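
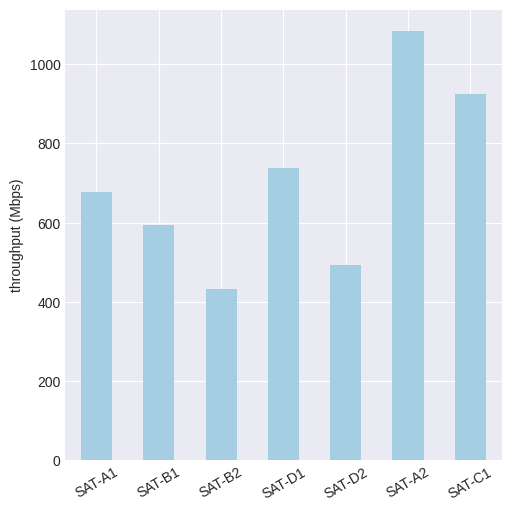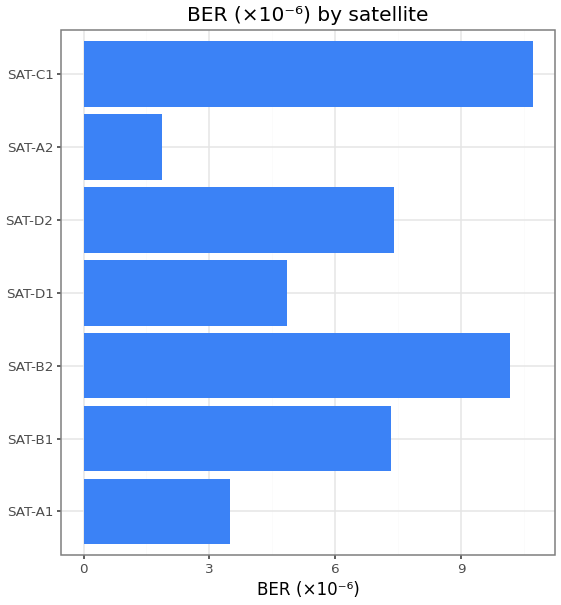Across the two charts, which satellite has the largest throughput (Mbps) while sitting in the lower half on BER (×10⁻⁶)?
SAT-A2

Chart 2 median BER (×10⁻⁶) ≈ 7; below-median satellites: SAT-A1, SAT-D1, SAT-A2. Among those, SAT-A2 has the highest throughput (Mbps) (≈ 1100).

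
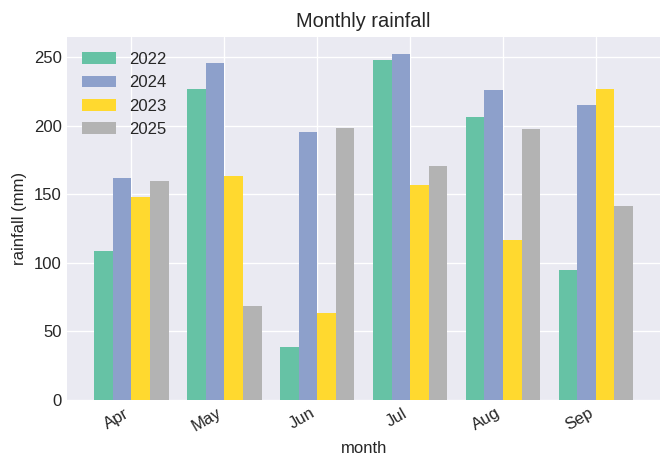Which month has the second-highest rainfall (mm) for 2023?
Top 3 for 2023: Sep ≈ 225, May ≈ 175, Jul ≈ 150.

May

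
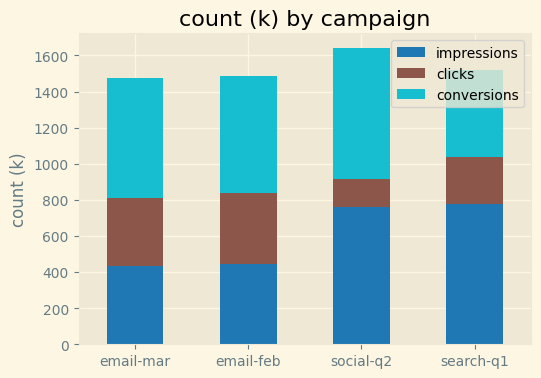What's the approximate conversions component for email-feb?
≈ 600

conversions top ≈ 1400, bottom ≈ 800; segment ≈ 600.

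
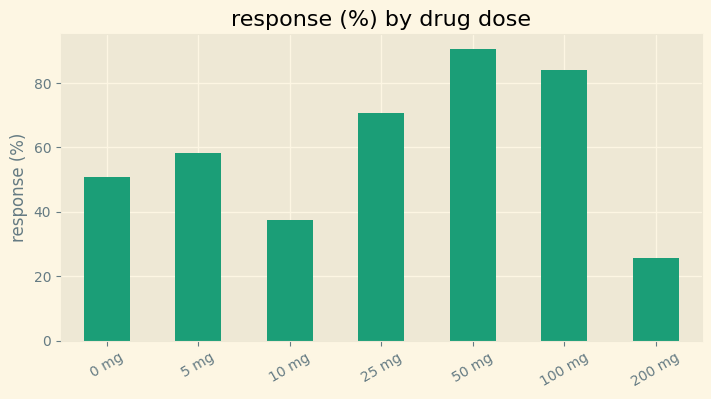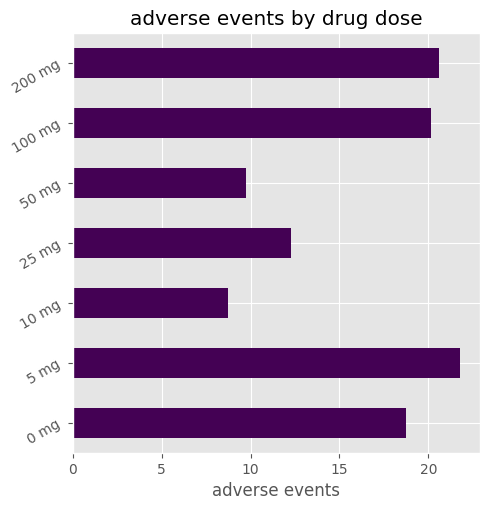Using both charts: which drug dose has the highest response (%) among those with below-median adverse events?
50 mg

Chart 2 median adverse events ≈ 18; below-median drug doses: 10 mg, 25 mg, 50 mg. Among those, 50 mg has the highest response (%) (≈ 90).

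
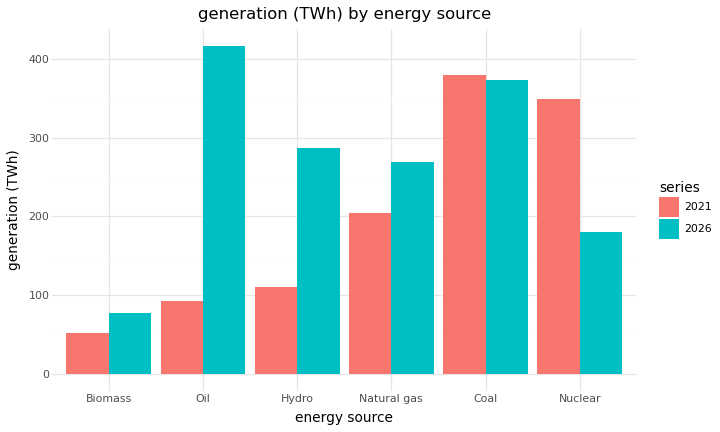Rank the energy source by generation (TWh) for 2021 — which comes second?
Top 3 for 2021: Coal ≈ 400, Nuclear ≈ 350, Natural gas ≈ 200.

Nuclear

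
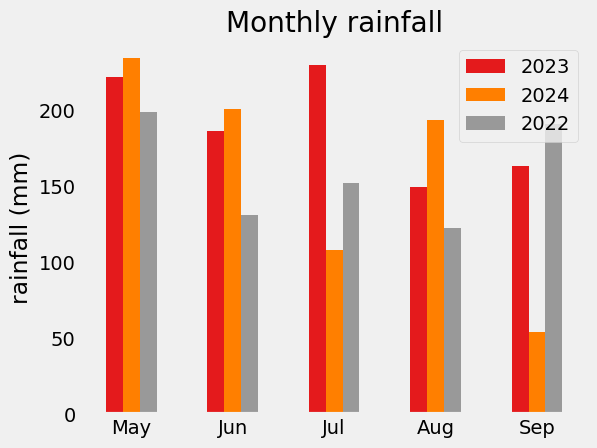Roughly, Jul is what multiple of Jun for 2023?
Jul ≈ 240, Jun ≈ 180; 240/180 ≈ 1.33.

≈ 1.33×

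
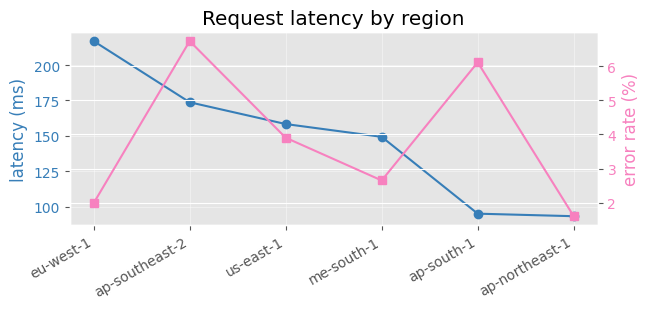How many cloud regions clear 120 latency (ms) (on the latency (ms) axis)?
4

Above 120: eu-west-1, ap-southeast-2, us-east-1, me-south-1.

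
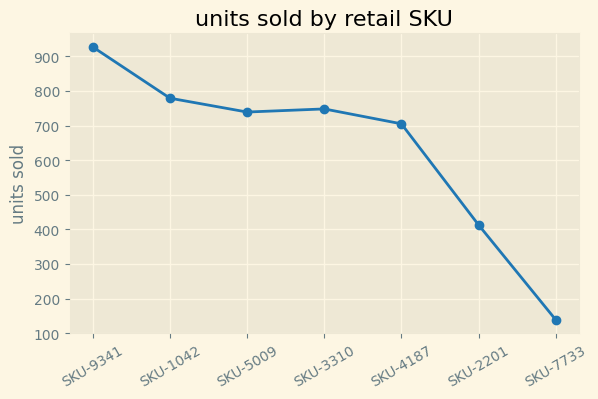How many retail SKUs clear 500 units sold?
5

Above 500: SKU-9341, SKU-1042, SKU-5009, SKU-3310, SKU-4187.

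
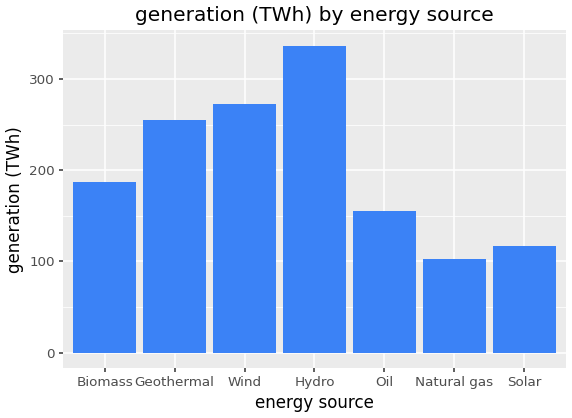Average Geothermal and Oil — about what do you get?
(250 + 150) / 2 ≈ 200.

≈ 200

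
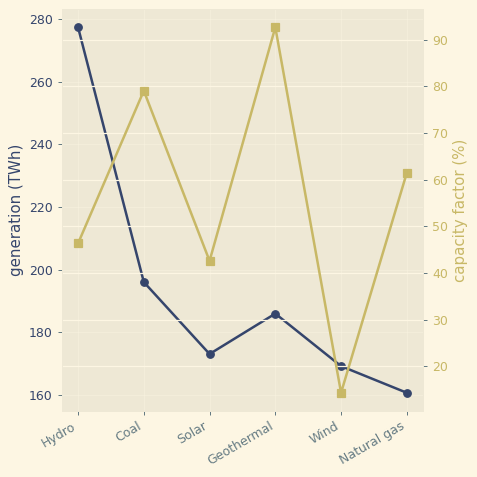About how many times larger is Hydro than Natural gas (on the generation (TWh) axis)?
≈ 1.75×

Hydro ≈ 280, Natural gas ≈ 160; 280/160 ≈ 1.75.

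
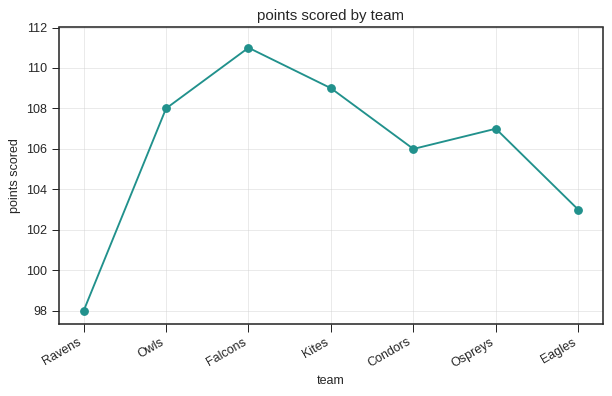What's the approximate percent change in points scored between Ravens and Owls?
≈ +10.2%

Ravens ≈ 98, Owls ≈ 108; (108 − 98) / 98 ≈ +10.2%.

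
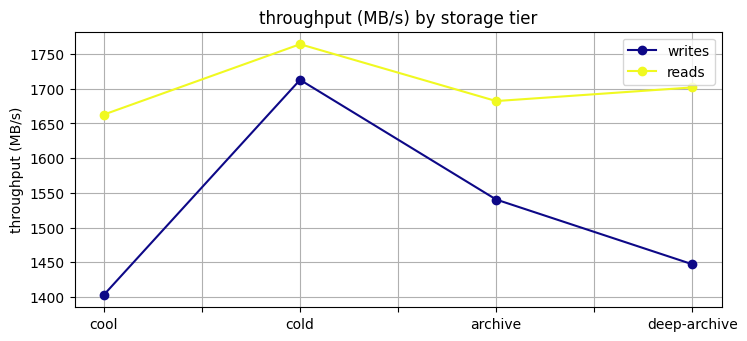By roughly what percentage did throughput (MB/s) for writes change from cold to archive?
≈ -8.8%

cold ≈ 1700, archive ≈ 1550; (1550 − 1700) / 1700 ≈ -8.8%.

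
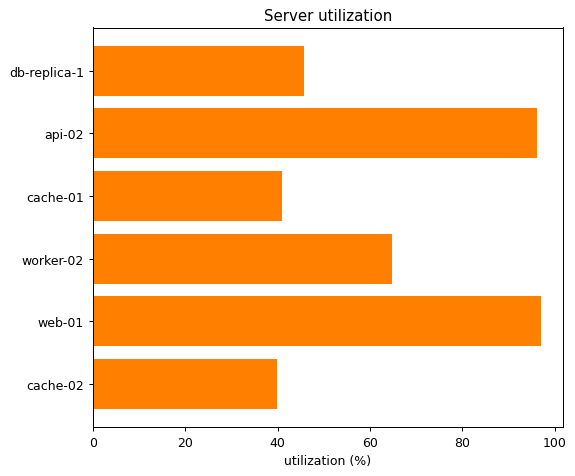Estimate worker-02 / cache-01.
worker-02 ≈ 60, cache-01 ≈ 40; 60/40 ≈ 1.5.

≈ 1.5×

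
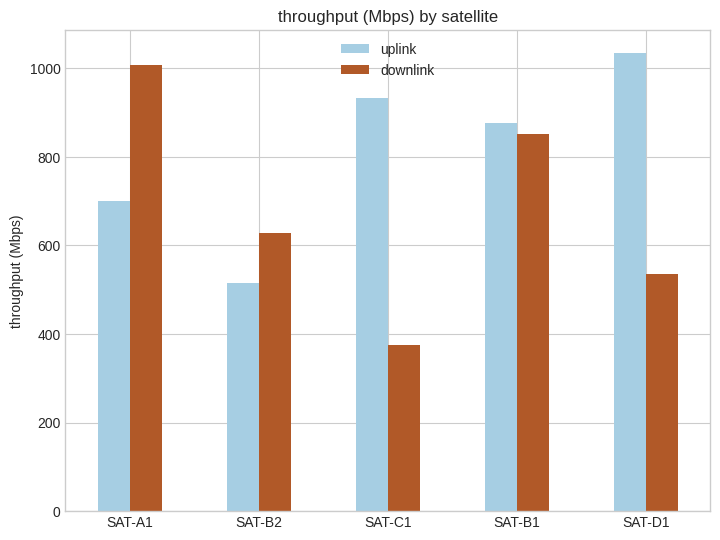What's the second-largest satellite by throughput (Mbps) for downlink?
SAT-B1

Top 3 for downlink: SAT-A1 ≈ 1000, SAT-B1 ≈ 900, SAT-B2 ≈ 600.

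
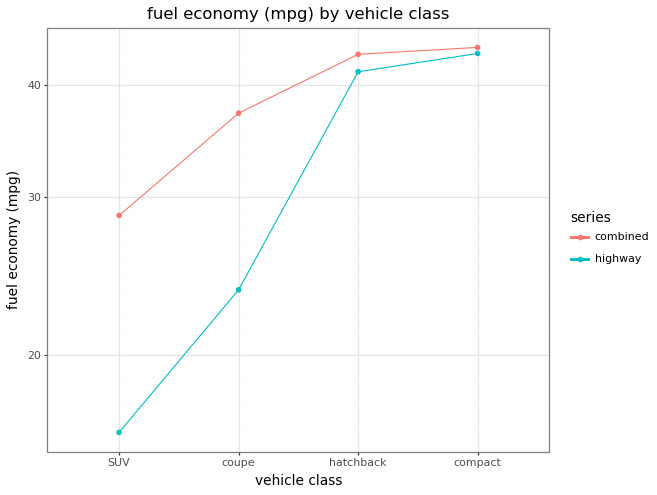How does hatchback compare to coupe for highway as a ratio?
≈ 1.6×

hatchback ≈ 40, coupe ≈ 25; 40/25 ≈ 1.6.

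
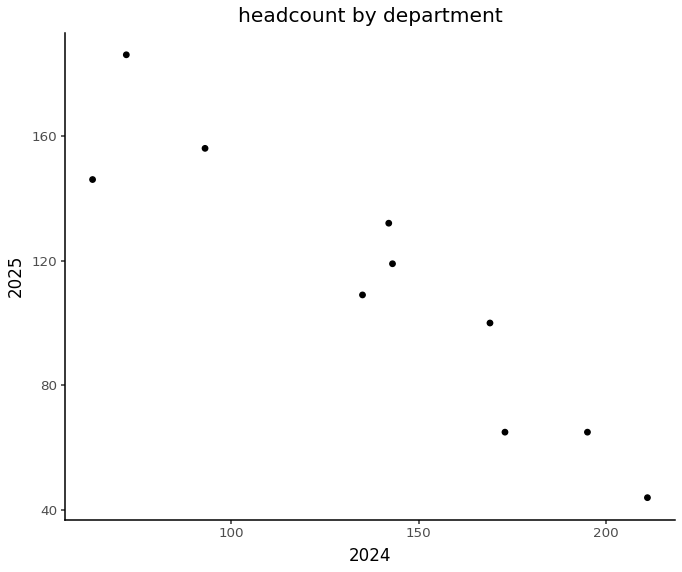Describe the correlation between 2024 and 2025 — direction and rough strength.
Points are negatively correlated; strong (|r| ≈ 0.9).

negative, strong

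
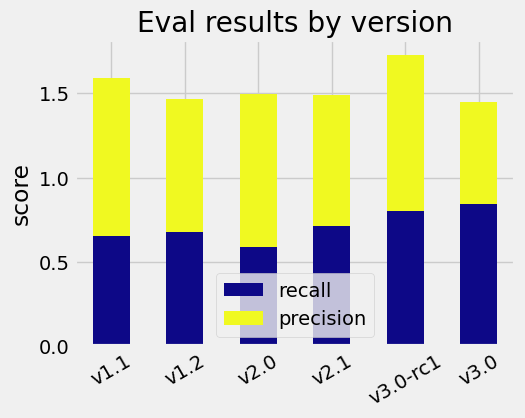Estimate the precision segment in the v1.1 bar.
precision top ≈ 1.6, bottom ≈ 0.6; segment ≈ 1.0.

≈ 1.0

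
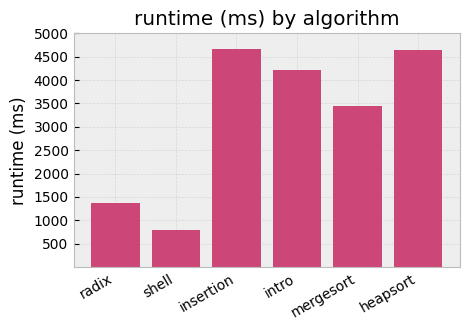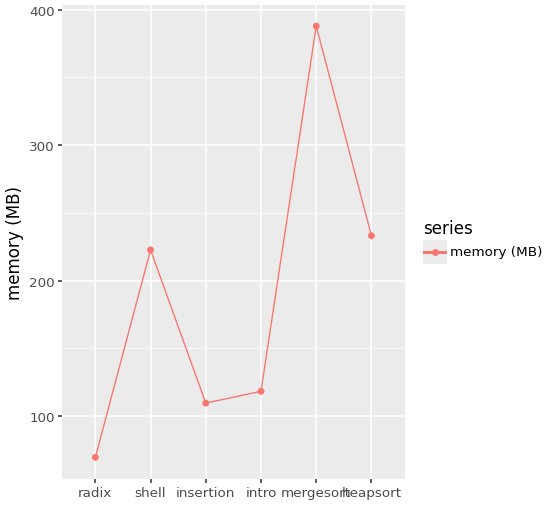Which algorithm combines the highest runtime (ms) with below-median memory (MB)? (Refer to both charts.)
Chart 2 median memory (MB) ≈ 150; below-median algorithms: radix, insertion, intro. Among those, insertion has the highest runtime (ms) (≈ 4500).

insertion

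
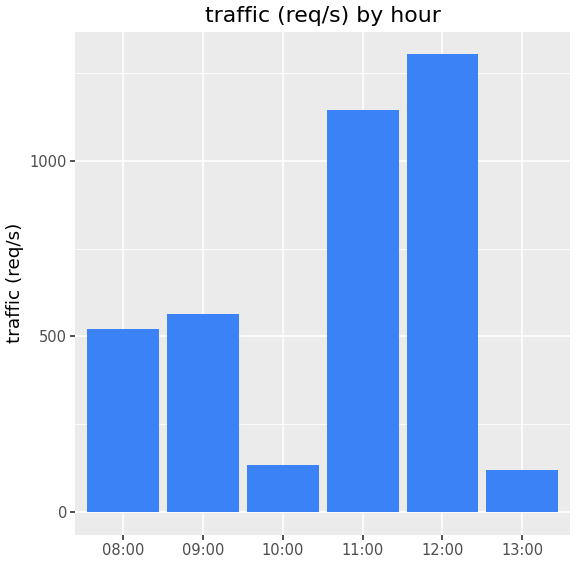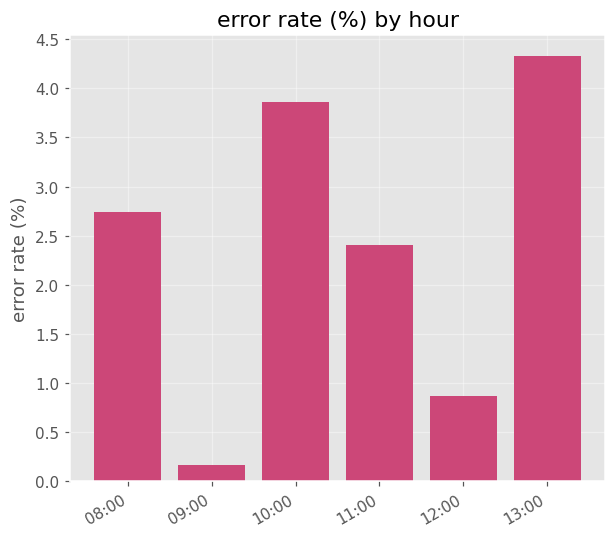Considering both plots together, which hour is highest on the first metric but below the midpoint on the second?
Chart 2 median error rate (%) ≈ 2.5; below-median hours: 09:00, 11:00, 12:00. Among those, 12:00 has the highest traffic (req/s) (≈ 1400).

12:00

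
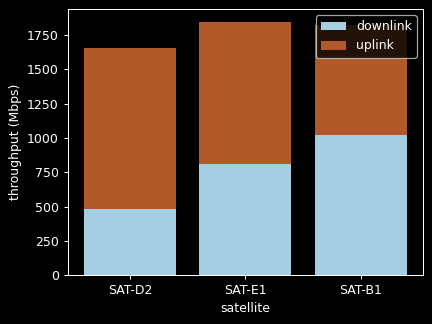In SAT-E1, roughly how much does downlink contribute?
downlink top ≈ 800, bottom ≈ 0; segment ≈ 800.

≈ 800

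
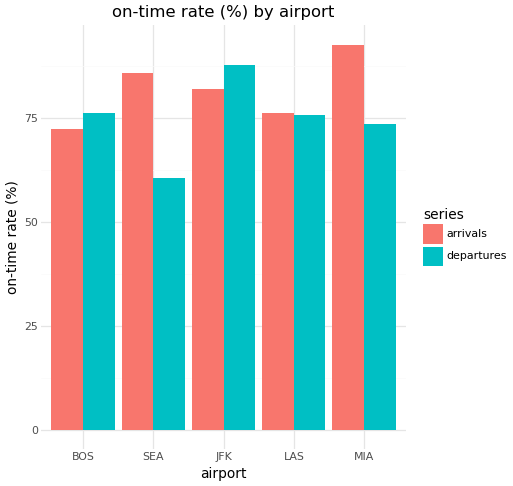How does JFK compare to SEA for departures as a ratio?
JFK ≈ 90, SEA ≈ 60; 90/60 ≈ 1.5.

≈ 1.5×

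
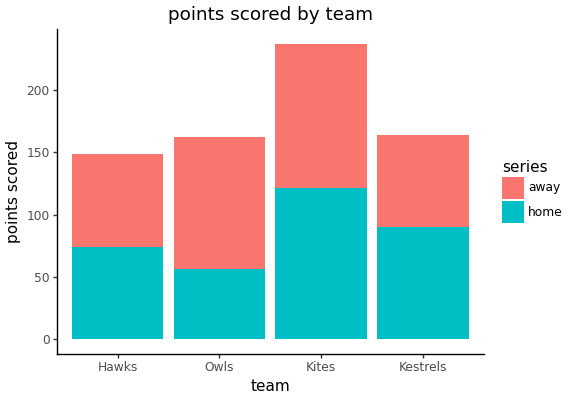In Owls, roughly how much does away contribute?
≈ 100

away top ≈ 160, bottom ≈ 60; segment ≈ 100.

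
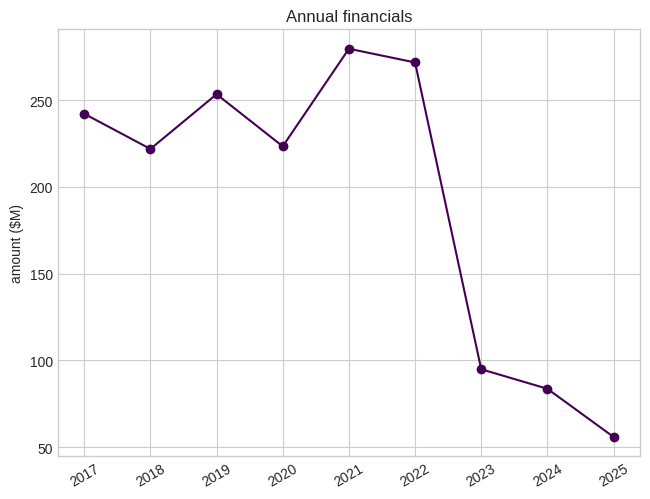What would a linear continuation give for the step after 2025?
≈ 40

Last three: 100, 80, 60 → slope ≈ -20/step → next ≈ 40.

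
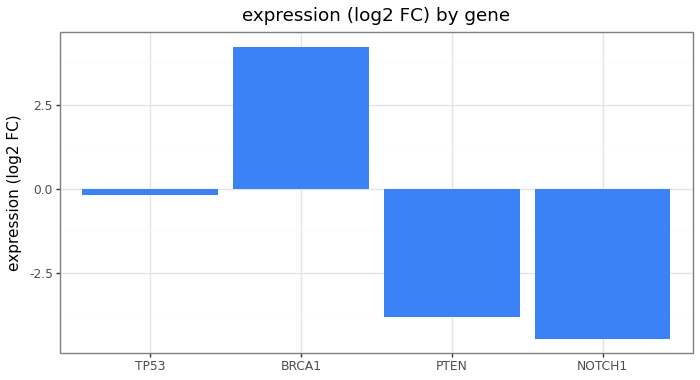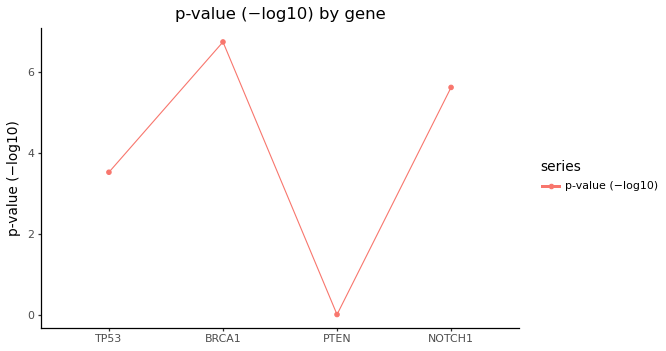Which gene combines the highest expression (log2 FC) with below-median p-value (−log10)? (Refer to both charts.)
TP53

Chart 2 median p-value (−log10) ≈ 5; below-median genes: TP53, PTEN. Among those, TP53 has the highest expression (log2 FC) (≈ 0).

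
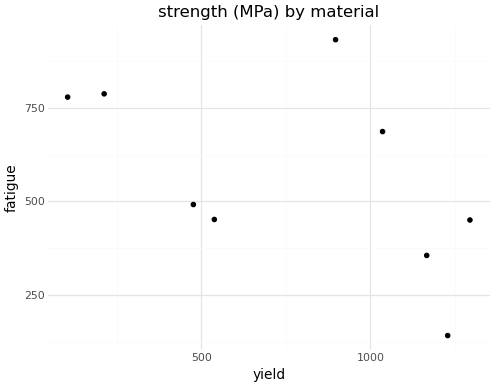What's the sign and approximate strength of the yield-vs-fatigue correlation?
negative, moderate

Points are negatively correlated; moderate (|r| ≈ 0.5).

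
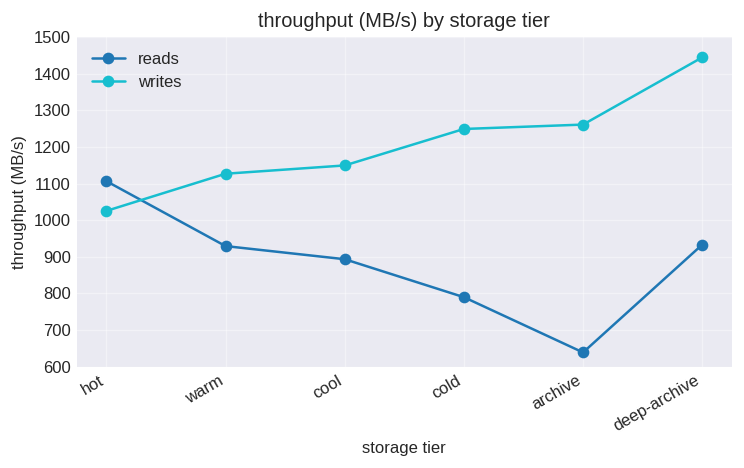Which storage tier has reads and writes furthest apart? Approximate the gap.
archive, ≈ 700 MB/s

archive: reads ≈ 600, writes ≈ 1300 → gap ≈ 700. Next-largest (deep-archive) is only ≈ 500.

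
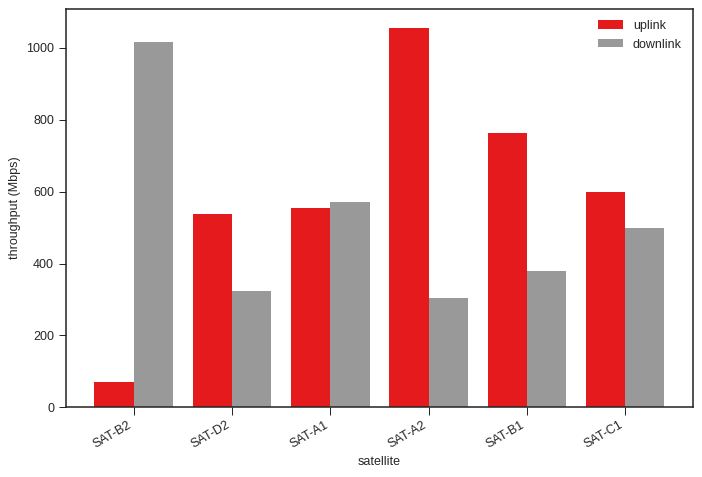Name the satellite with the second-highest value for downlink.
Top 3 for downlink: SAT-B2 ≈ 1000, SAT-A1 ≈ 600, SAT-C1 ≈ 500.

SAT-A1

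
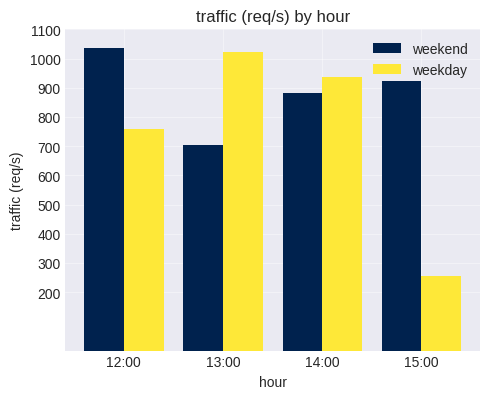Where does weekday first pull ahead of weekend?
12:00: weekday ≈ 800 vs weekend ≈ 1000 (not yet); 13:00: weekday ≈ 1000 vs weekend ≈ 700 (first crossover).

13:00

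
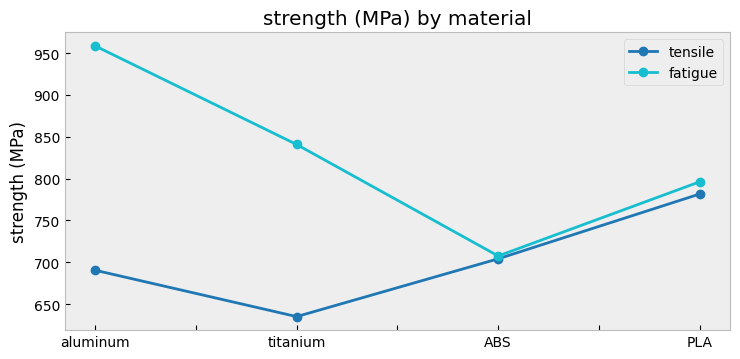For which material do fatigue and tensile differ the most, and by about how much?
aluminum, ≈ 250 MPa

aluminum: fatigue ≈ 950, tensile ≈ 700 → gap ≈ 250. Next-largest (titanium) is only ≈ 200.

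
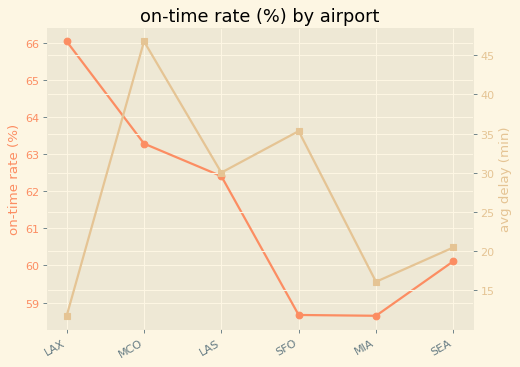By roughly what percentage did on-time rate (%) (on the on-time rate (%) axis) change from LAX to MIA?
LAX ≈ 66, MIA ≈ 59; (59 − 66) / 66 ≈ -10.6%.

≈ -10.6%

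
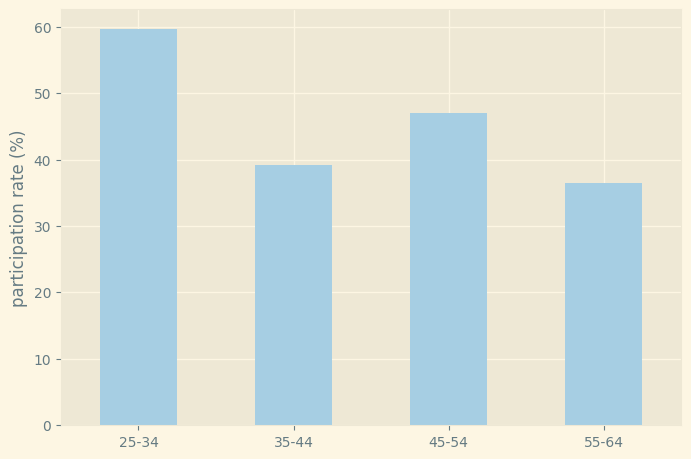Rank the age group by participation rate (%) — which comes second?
Top 3: 25-34 ≈ 60, 45-54 ≈ 45, 35-44 ≈ 40.

45-54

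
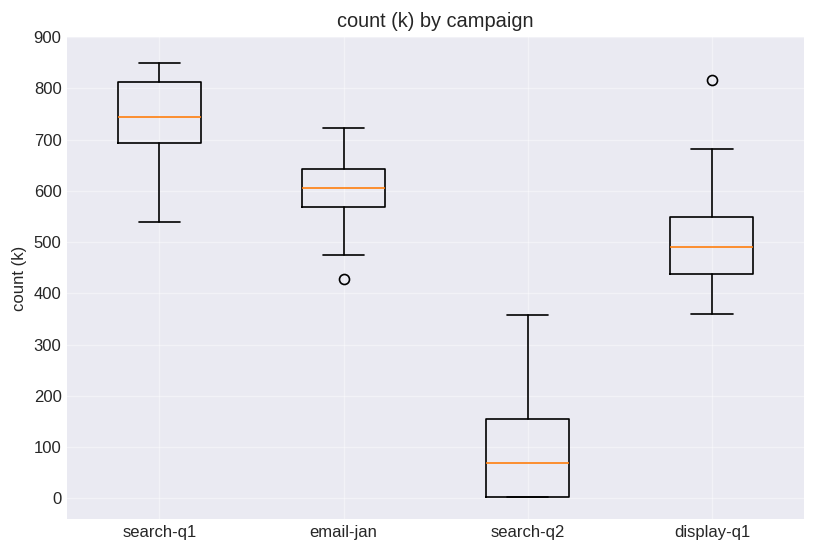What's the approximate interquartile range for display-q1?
≈ 100

Q3 ≈ 500, Q1 ≈ 400; IQR ≈ 100.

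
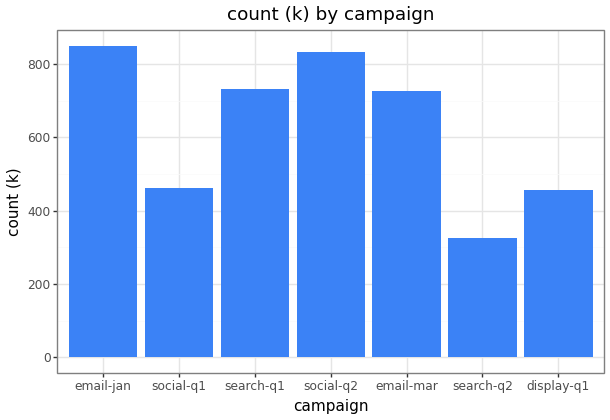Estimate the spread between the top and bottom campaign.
≈ 500

Max email-jan ≈ 800, min search-q2 ≈ 300; range ≈ 500.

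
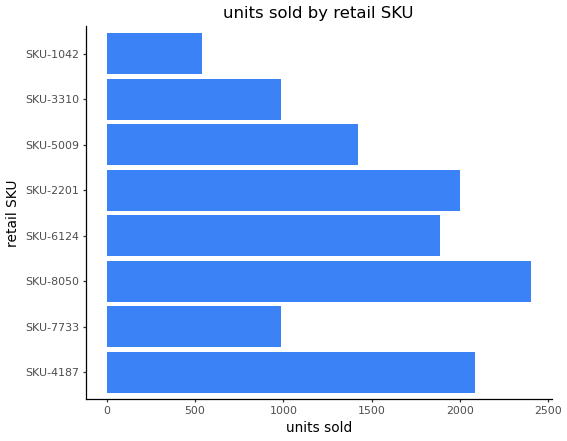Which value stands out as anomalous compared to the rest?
SKU-1042 ≈ 600; the rest sit between ≈ 1000 and ≈ 2400.

SKU-1042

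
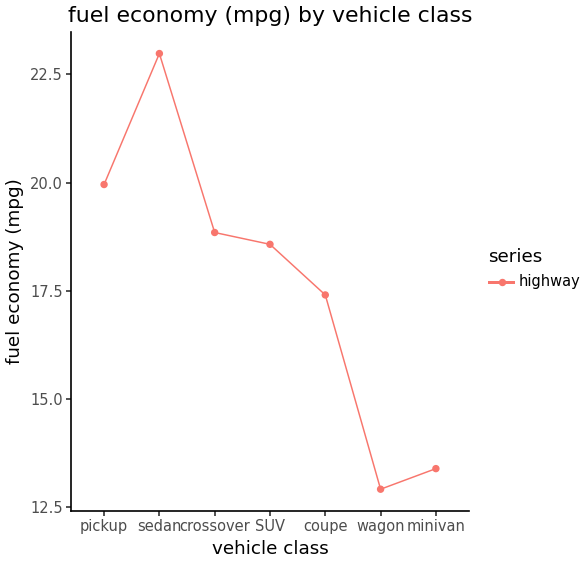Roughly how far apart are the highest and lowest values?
≈ 10

Max sedan ≈ 23, min wagon ≈ 13; range ≈ 10.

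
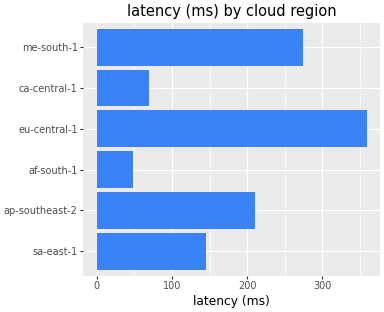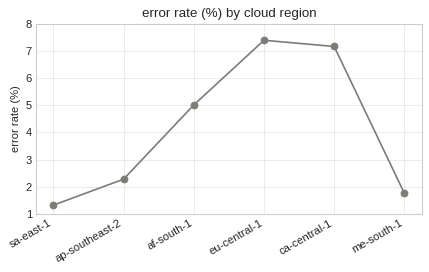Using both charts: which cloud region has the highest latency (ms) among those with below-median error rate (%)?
Chart 2 median error rate (%) ≈ 4; below-median cloud regions: sa-east-1, ap-southeast-2, me-south-1. Among those, me-south-1 has the highest latency (ms) (≈ 250).

me-south-1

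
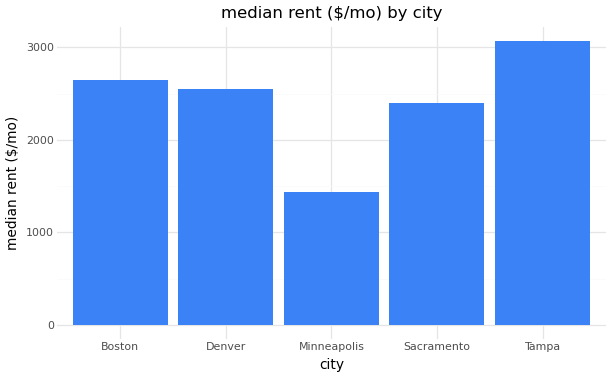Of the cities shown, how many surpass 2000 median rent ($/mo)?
Above 2000: Boston, Denver, Sacramento, Tampa.

4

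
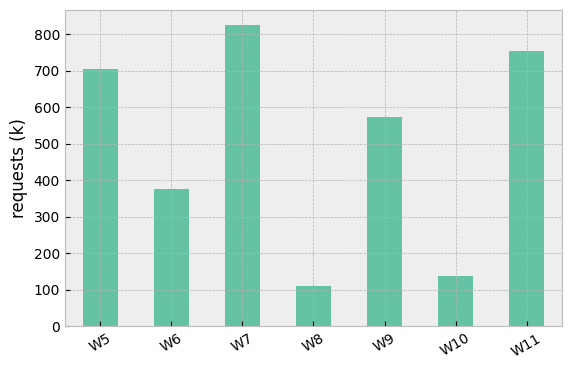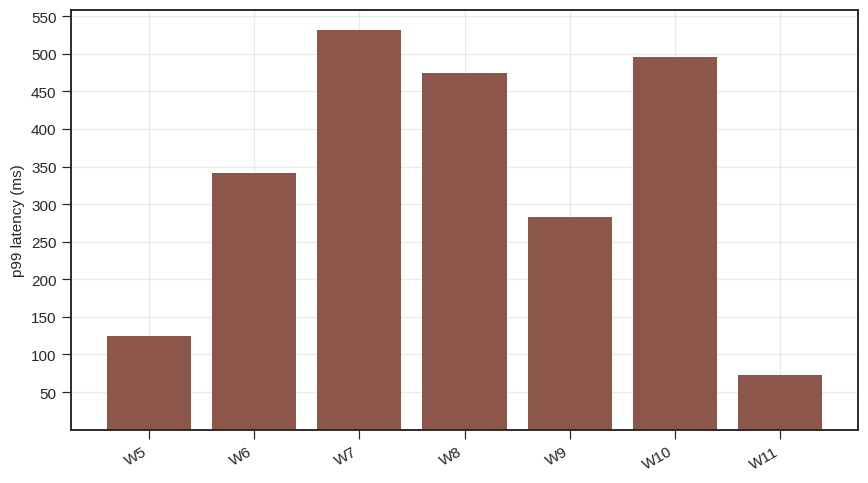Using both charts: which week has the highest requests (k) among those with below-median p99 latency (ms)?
W11

Chart 2 median p99 latency (ms) ≈ 350; below-median weeks: W5, W9, W11. Among those, W11 has the highest requests (k) (≈ 800).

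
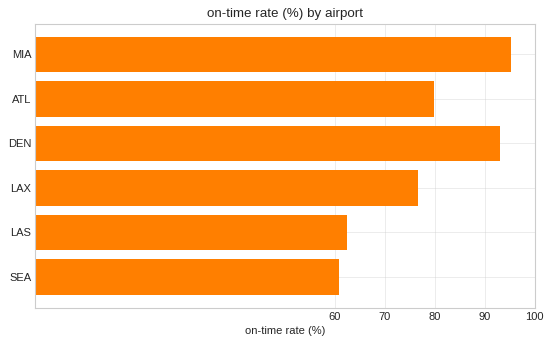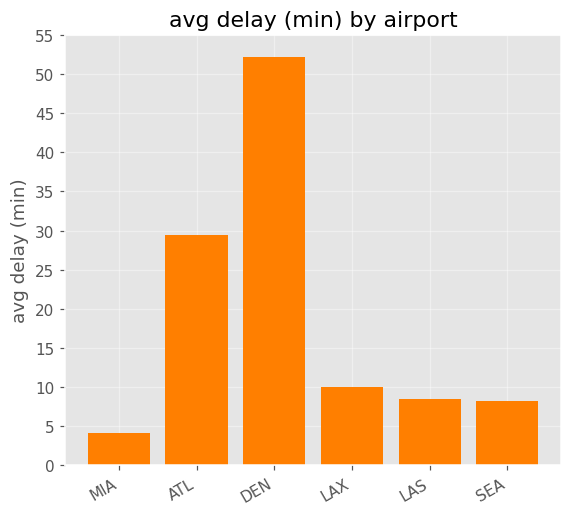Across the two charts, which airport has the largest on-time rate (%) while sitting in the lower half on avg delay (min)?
MIA

Chart 2 median avg delay (min) ≈ 10; below-median airports: MIA, LAS, SEA. Among those, MIA has the highest on-time rate (%) (≈ 100).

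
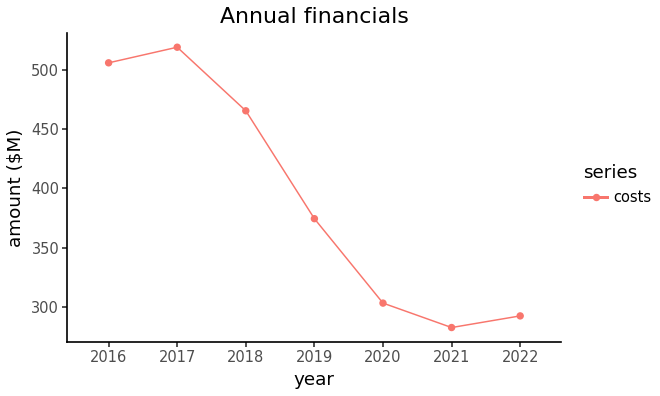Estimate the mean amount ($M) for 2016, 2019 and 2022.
(500 + 380 + 300) / 3 ≈ 393.

≈ 393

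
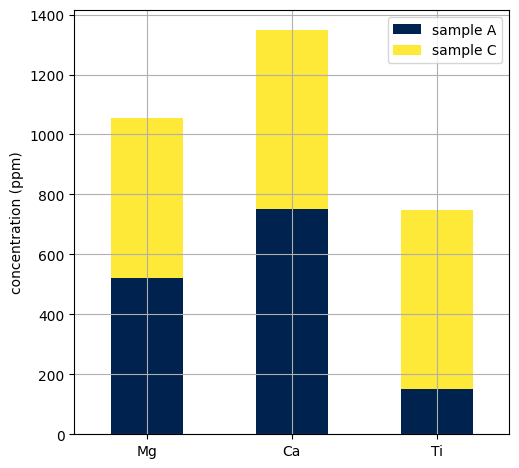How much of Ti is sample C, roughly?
≈ 600

sample C top ≈ 800, bottom ≈ 200; segment ≈ 600.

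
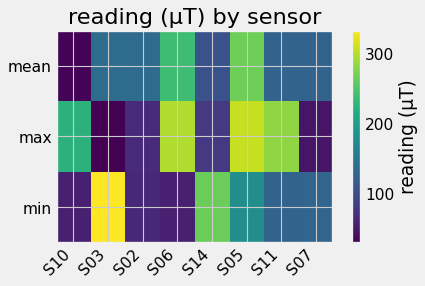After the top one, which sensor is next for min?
S14

Top 3 for min: S03 ≈ 350, S14 ≈ 250, S05 ≈ 200.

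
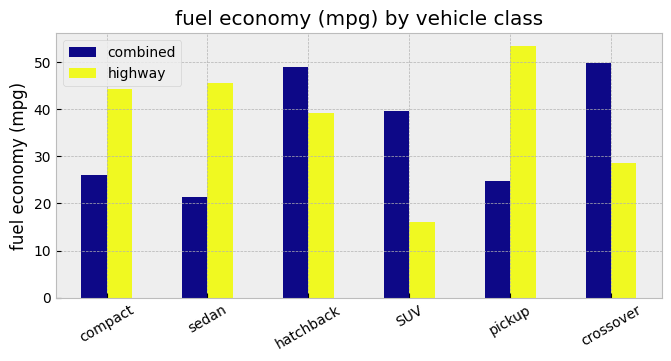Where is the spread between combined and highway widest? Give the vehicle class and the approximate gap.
pickup, ≈ 30 mpg

pickup: combined ≈ 25, highway ≈ 55 → gap ≈ 30. Next-largest (sedan) is only ≈ 25.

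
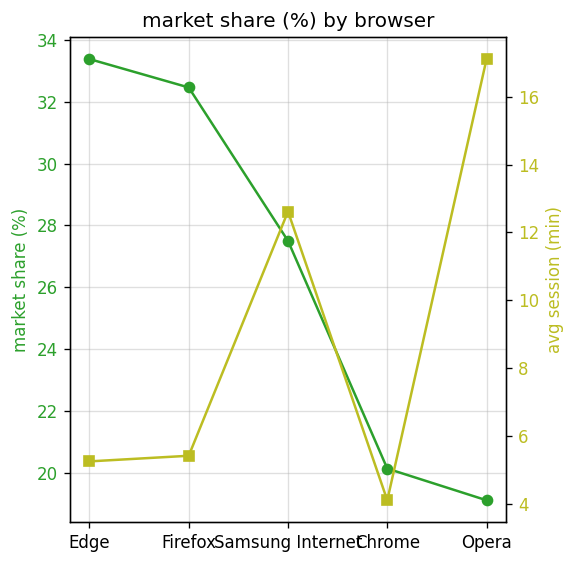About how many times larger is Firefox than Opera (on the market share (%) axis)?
≈ 1.6×

Firefox ≈ 32, Opera ≈ 20; 32/20 ≈ 1.6.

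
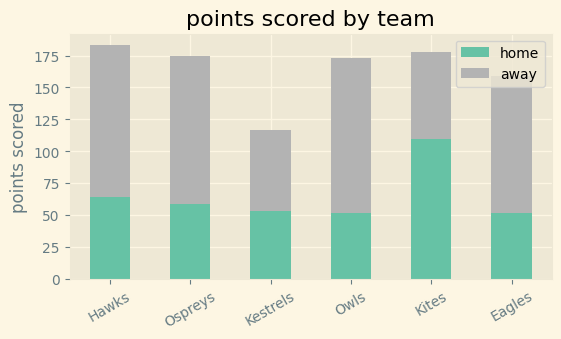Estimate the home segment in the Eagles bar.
home top ≈ 60, bottom ≈ 0; segment ≈ 60.

≈ 60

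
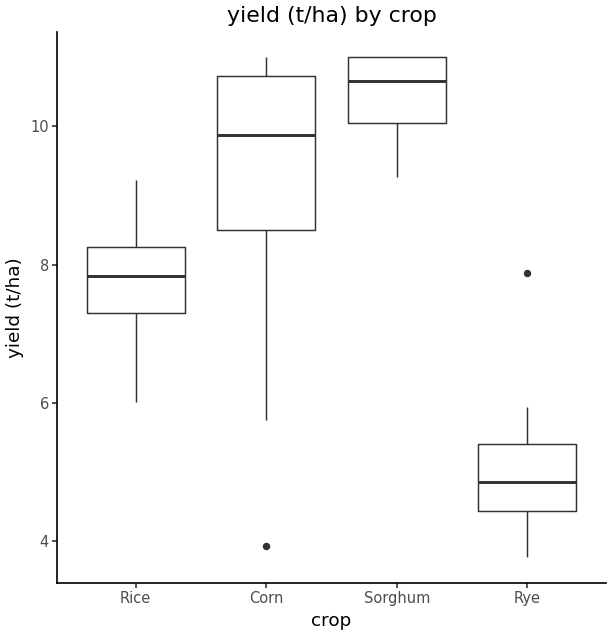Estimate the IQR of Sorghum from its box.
≈ 1.0

Q3 ≈ 11.0, Q1 ≈ 10.0; IQR ≈ 1.0.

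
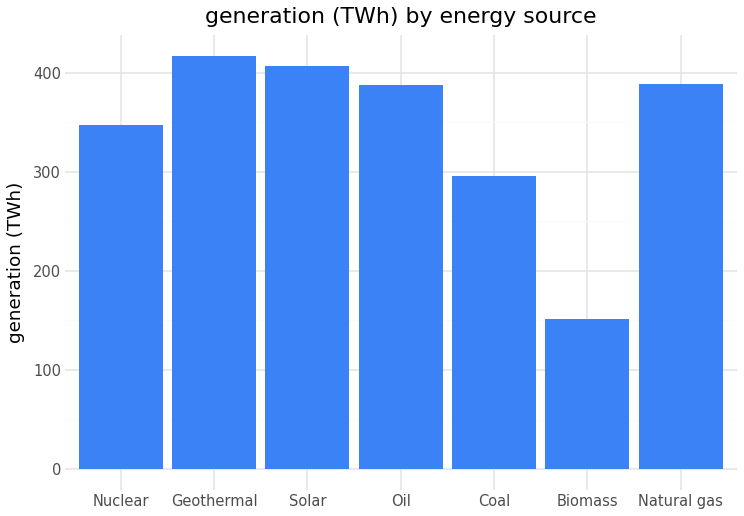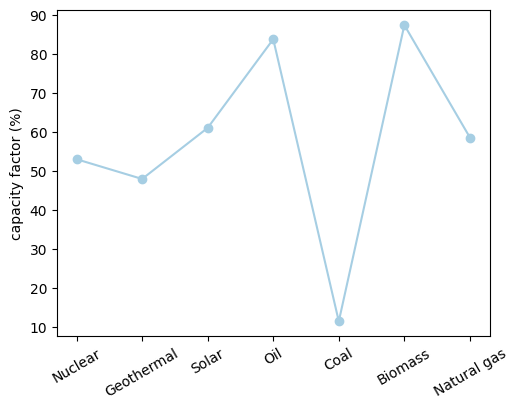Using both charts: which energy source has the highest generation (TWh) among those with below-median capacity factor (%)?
Chart 2 median capacity factor (%) ≈ 60; below-median energy sources: Nuclear, Geothermal, Coal. Among those, Geothermal has the highest generation (TWh) (≈ 400).

Geothermal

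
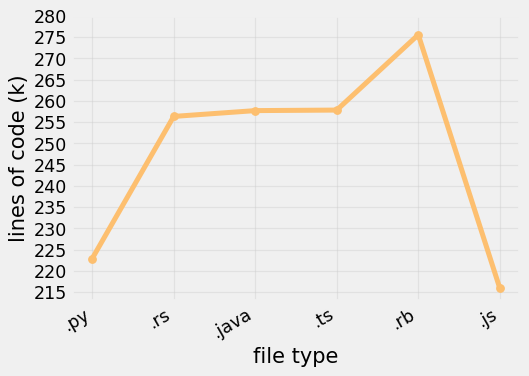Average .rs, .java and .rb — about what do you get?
(255 + 260 + 275) / 3 ≈ 263.

≈ 263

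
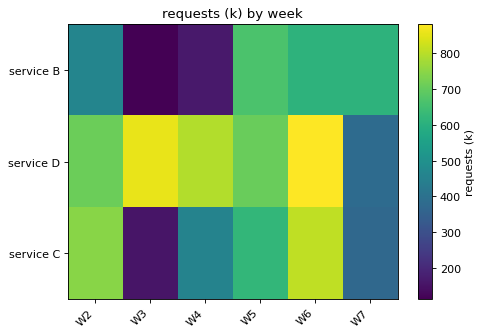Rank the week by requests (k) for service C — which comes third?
Top 4 for service C: W6 ≈ 800, W2 ≈ 700, W5 ≈ 600, W4 ≈ 500.

W5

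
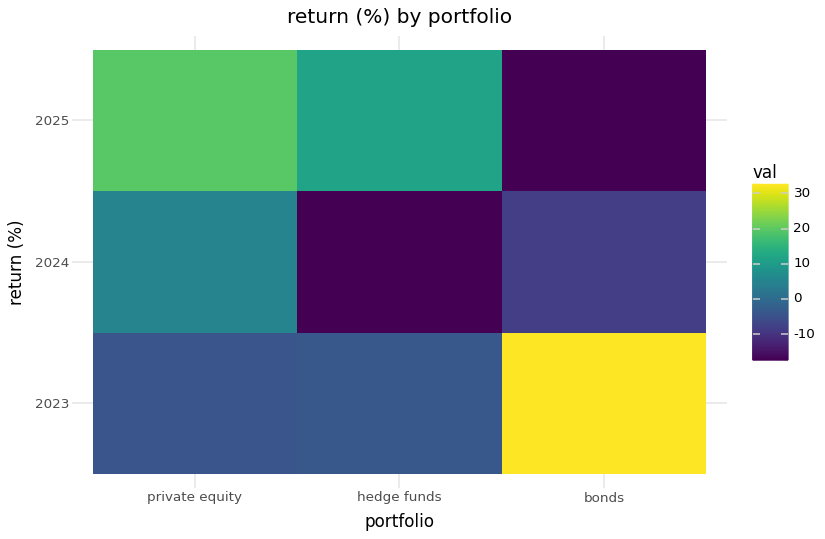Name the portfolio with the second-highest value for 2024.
Top 3 for 2024: private equity ≈ 5, bonds ≈ -10, hedge funds ≈ -20.

bonds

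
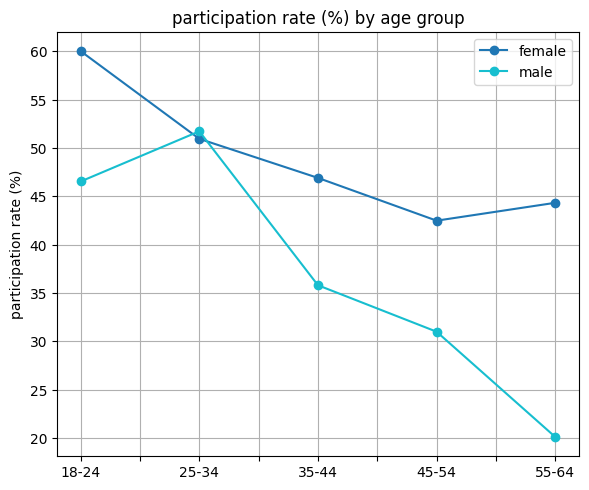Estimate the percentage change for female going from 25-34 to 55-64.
25-34 ≈ 50, 55-64 ≈ 45; (45 − 50) / 50 ≈ -10%.

≈ -10%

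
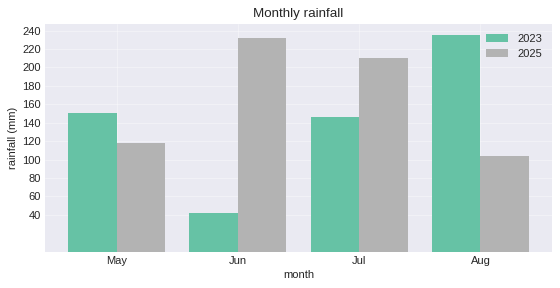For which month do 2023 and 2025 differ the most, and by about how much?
Jun, ≈ 200 mm

Jun: 2023 ≈ 40, 2025 ≈ 240 → gap ≈ 200. Next-largest (Aug) is only ≈ 140.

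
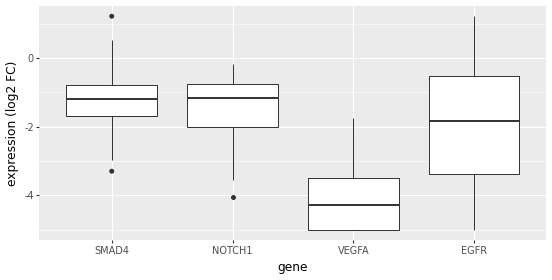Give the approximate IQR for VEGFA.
≈ 1.6

Q3 ≈ -3.4, Q1 ≈ -5.0; IQR ≈ 1.6.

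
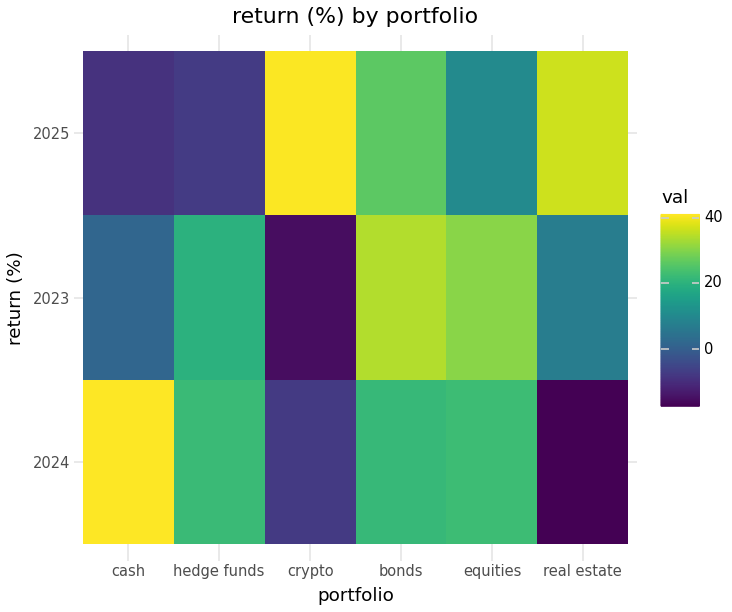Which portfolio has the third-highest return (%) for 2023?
Top 4 for 2023: bonds ≈ 35, equities ≈ 30, hedge funds ≈ 20, real estate ≈ 5.

hedge funds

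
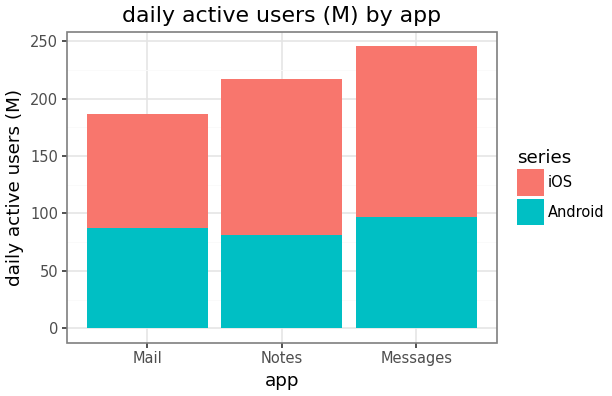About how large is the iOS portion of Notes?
≈ 150

iOS top ≈ 225, bottom ≈ 75; segment ≈ 150.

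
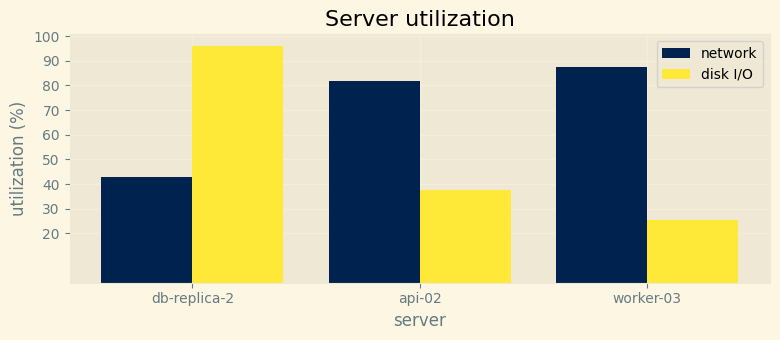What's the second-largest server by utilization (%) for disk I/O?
Top 3 for disk I/O: db-replica-2 ≈ 100, api-02 ≈ 40, worker-03 ≈ 30.

api-02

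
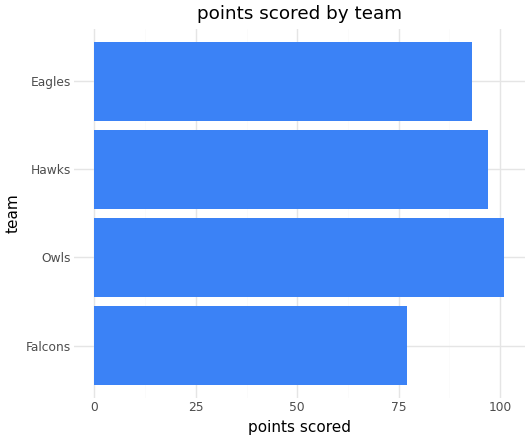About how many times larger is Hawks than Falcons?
Hawks ≈ 100, Falcons ≈ 80; 100/80 ≈ 1.25.

≈ 1.25×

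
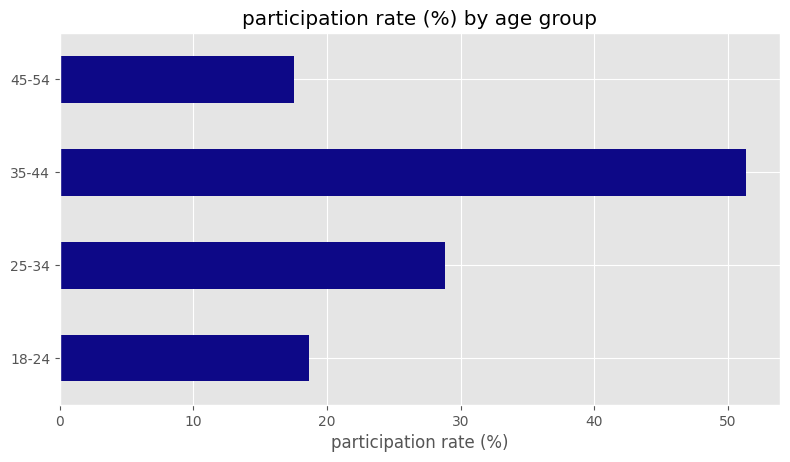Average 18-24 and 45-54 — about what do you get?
≈ 20

(20 + 20) / 2 ≈ 20.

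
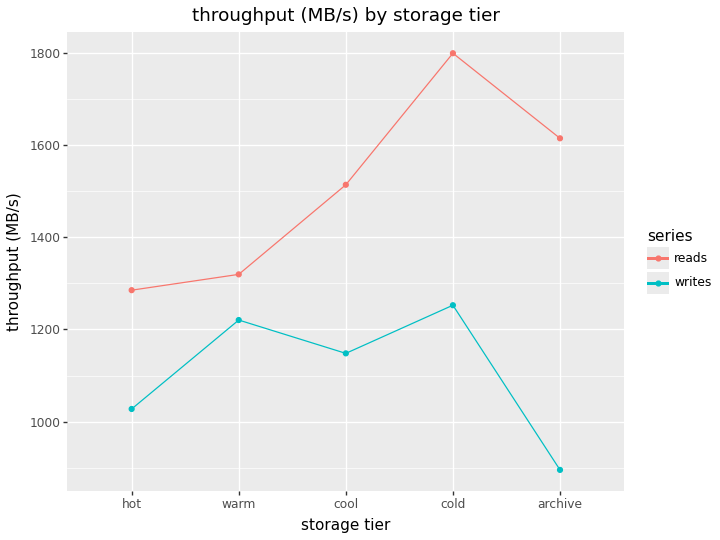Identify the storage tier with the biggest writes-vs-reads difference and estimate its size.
archive, ≈ 700 MB/s

archive: writes ≈ 900, reads ≈ 1600 → gap ≈ 700. Next-largest (cold) is only ≈ 500.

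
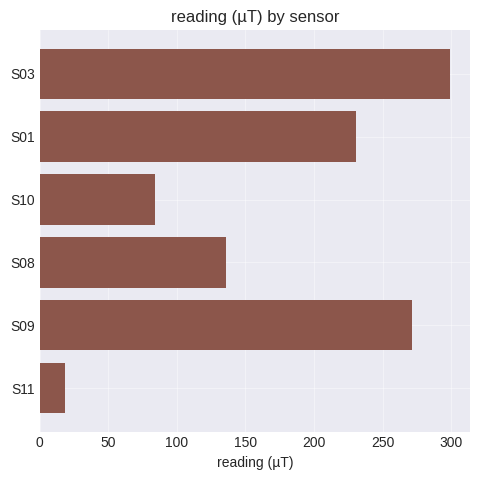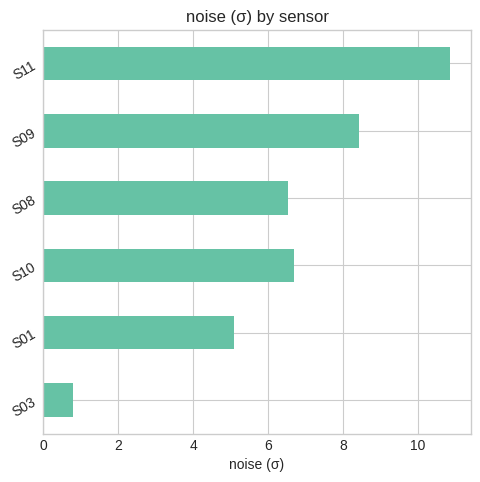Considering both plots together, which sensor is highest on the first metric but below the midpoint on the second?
S03

Chart 2 median noise (σ) ≈ 7; below-median sensors: S03, S01, S08. Among those, S03 has the highest reading (µT) (≈ 300).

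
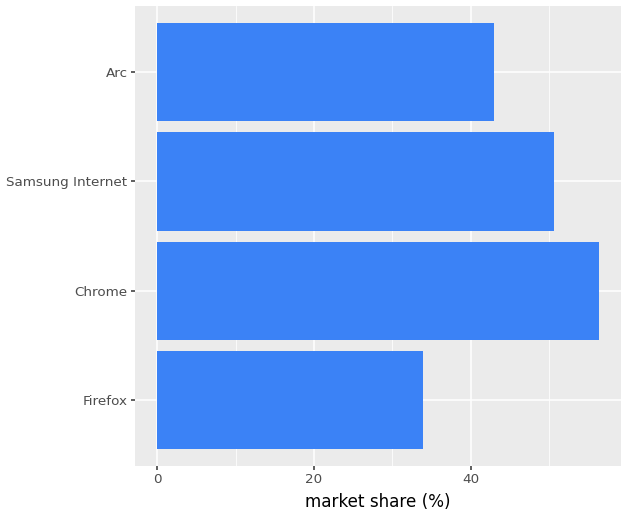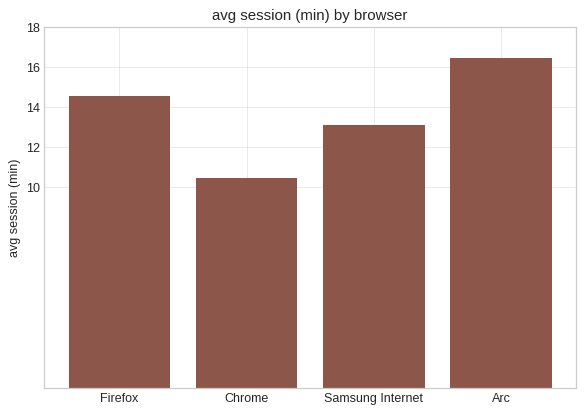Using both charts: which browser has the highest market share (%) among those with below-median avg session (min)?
Chrome

Chart 2 median avg session (min) ≈ 14; below-median browsers: Chrome, Samsung Internet. Among those, Chrome has the highest market share (%) (≈ 60).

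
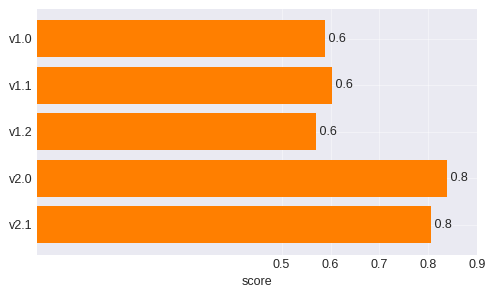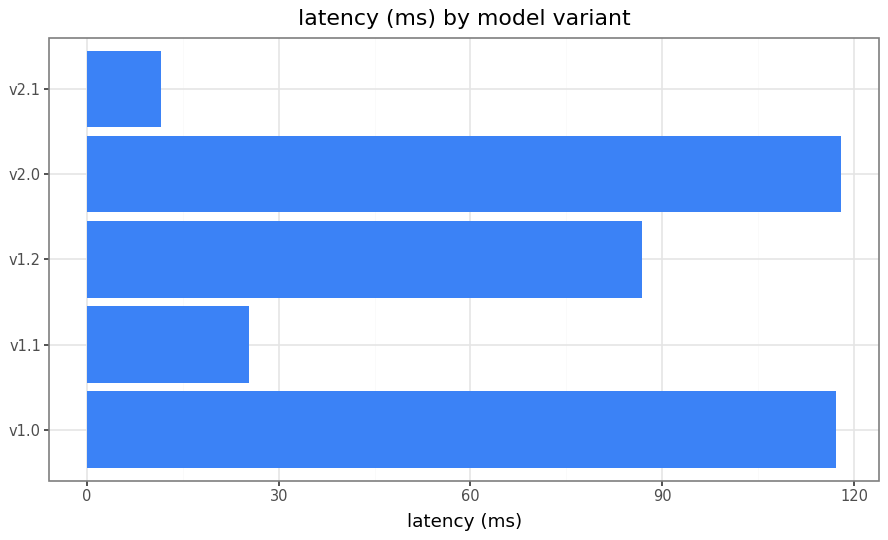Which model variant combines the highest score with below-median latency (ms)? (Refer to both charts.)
v2.1

Chart 2 median latency (ms) ≈ 80; below-median model variants: v1.1, v2.1. Among those, v2.1 has the highest score (≈ 0.8).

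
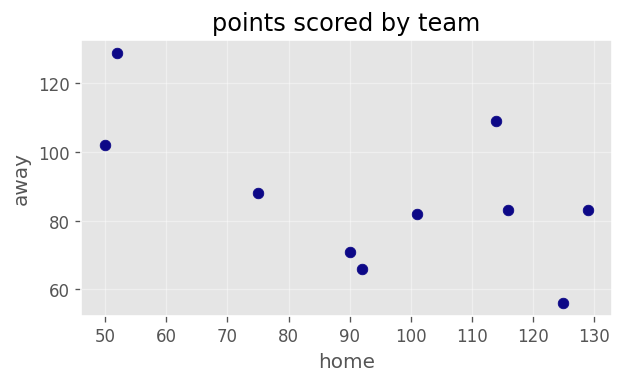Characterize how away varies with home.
negative, moderate

Points are negatively correlated; moderate (|r| ≈ 0.6).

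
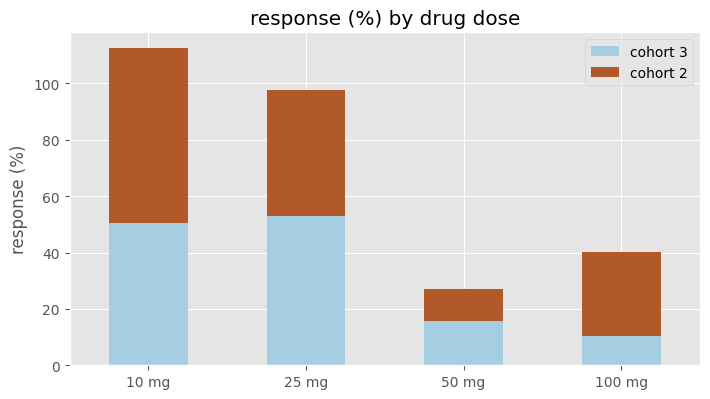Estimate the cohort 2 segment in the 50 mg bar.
cohort 2 top ≈ 30, bottom ≈ 20; segment ≈ 10.

≈ 10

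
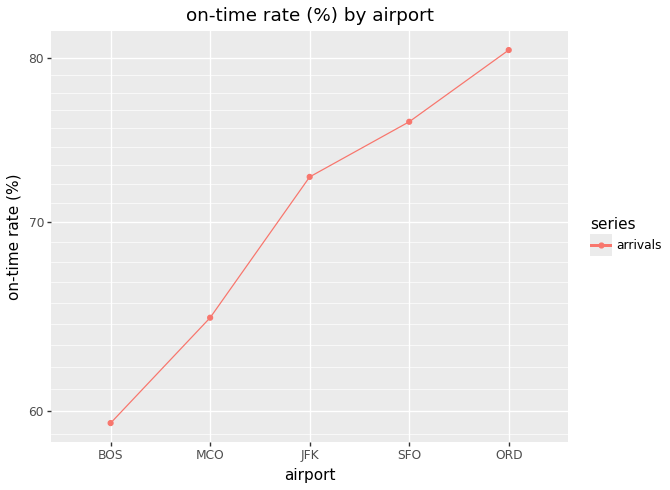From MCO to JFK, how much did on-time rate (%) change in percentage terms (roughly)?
MCO ≈ 64, JFK ≈ 72; (72 − 64) / 64 ≈ +12.5%.

≈ +12.5%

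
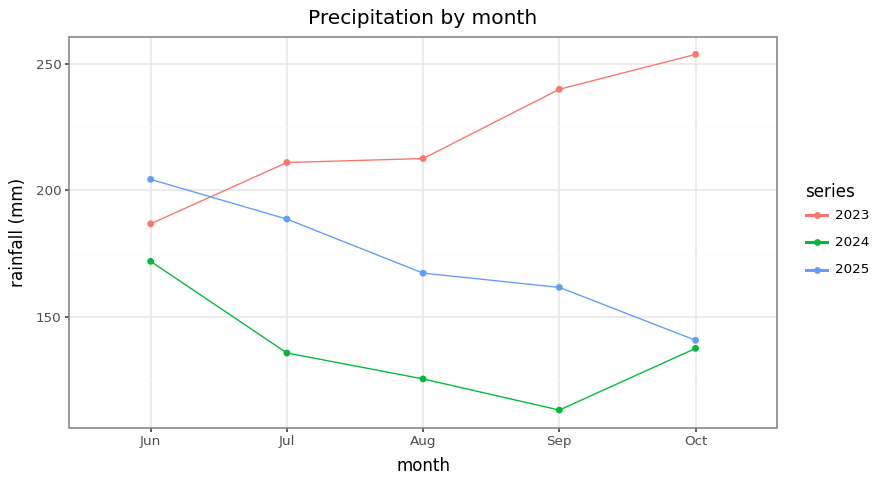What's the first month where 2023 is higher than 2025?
Jun: 2023 ≈ 180 vs 2025 ≈ 200 (not yet); Jul: 2023 ≈ 220 vs 2025 ≈ 180 (first crossover).

Jul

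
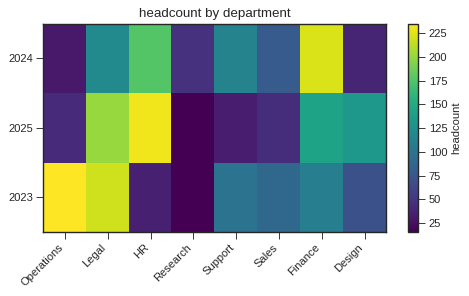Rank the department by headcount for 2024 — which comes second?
Top 3 for 2024: Finance ≈ 220, HR ≈ 180, Legal ≈ 120.

HR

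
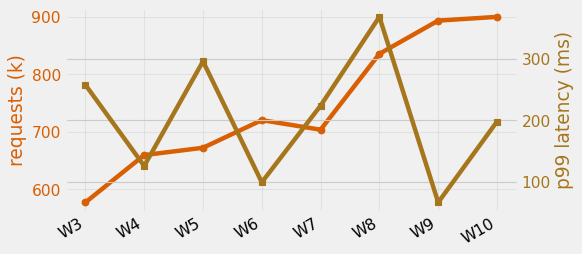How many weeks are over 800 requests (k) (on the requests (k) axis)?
3

Above 800: W8, W9, W10.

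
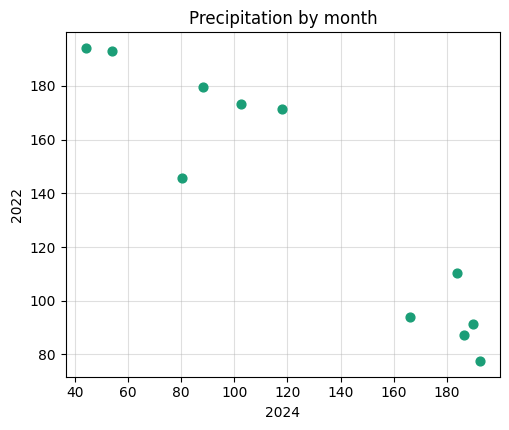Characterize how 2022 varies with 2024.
negative, strong

Points are negatively correlated; strong (|r| ≈ 0.9).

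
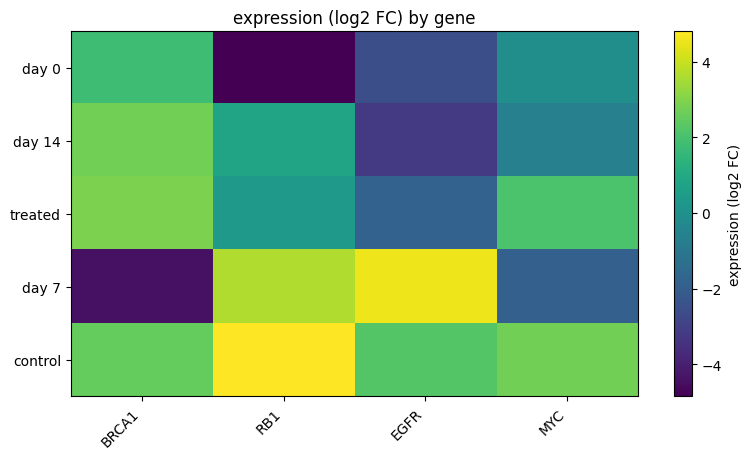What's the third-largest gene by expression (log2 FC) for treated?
Top 4 for treated: BRCA1 ≈ 3, MYC ≈ 2, RB1 ≈ 0, EGFR ≈ -2.

RB1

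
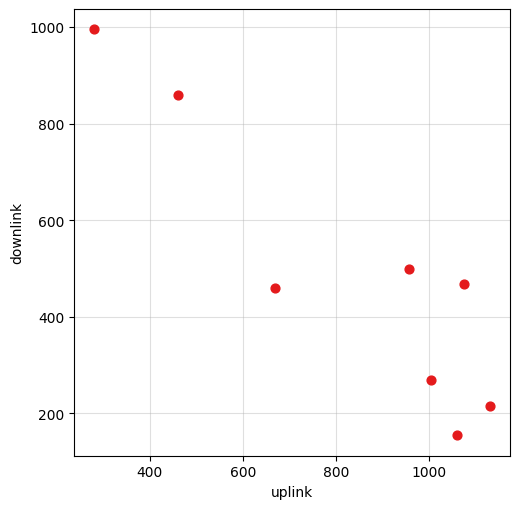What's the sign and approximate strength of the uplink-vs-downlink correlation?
Points are negatively correlated; strong (|r| ≈ 0.9).

negative, strong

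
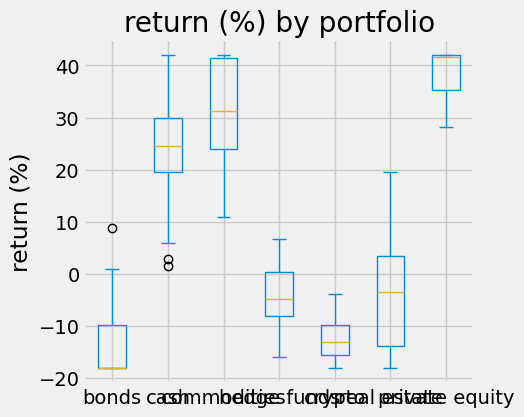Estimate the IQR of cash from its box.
Q3 ≈ 30, Q1 ≈ 20; IQR ≈ 10.

≈ 10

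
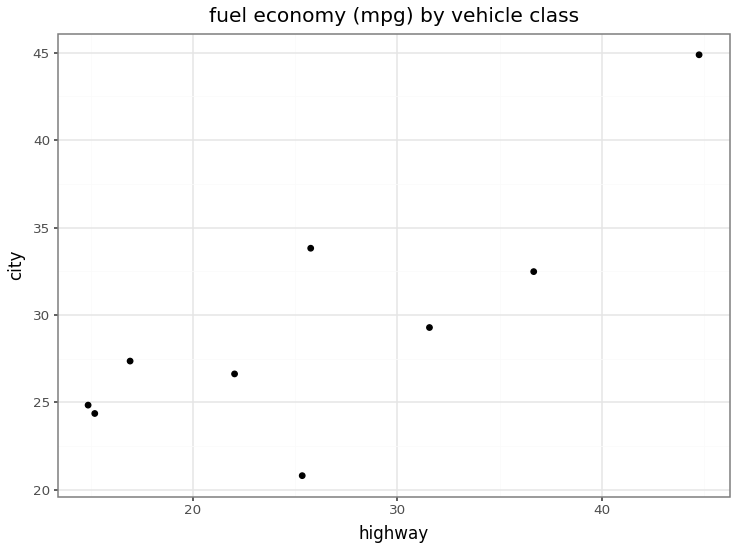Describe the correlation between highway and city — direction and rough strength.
Points are positively correlated; strong (|r| ≈ 0.8).

positive, strong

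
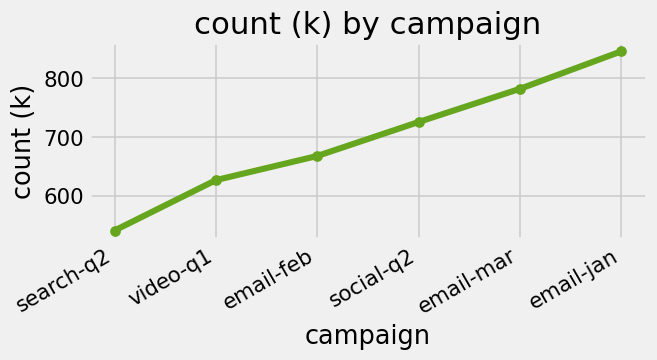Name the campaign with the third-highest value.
Top 4: email-jan ≈ 850, email-mar ≈ 800, social-q2 ≈ 750, email-feb ≈ 650.

social-q2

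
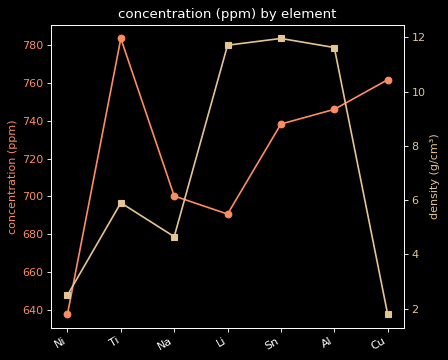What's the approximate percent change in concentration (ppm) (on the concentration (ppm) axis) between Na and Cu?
Na ≈ 700, Cu ≈ 760; (760 − 700) / 700 ≈ +8.6%.

≈ +8.6%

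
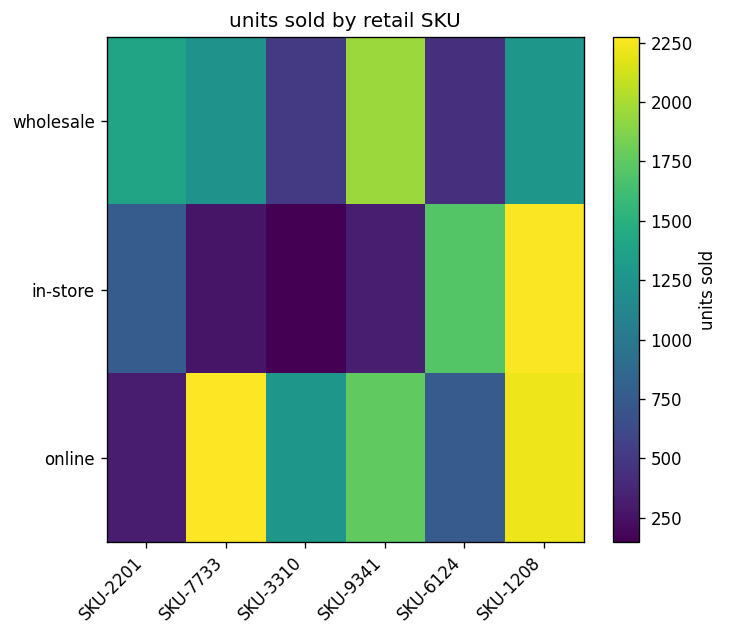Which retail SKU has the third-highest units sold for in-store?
Top 4 for in-store: SKU-1208 ≈ 2200, SKU-6124 ≈ 1800, SKU-2201 ≈ 800, SKU-9341 ≈ 400.

SKU-2201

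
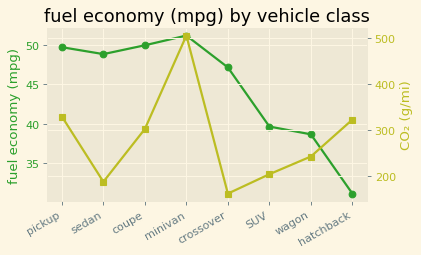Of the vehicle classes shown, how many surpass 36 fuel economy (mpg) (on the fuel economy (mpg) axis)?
7

Above 36: pickup, sedan, coupe, minivan, crossover, SUV, wagon.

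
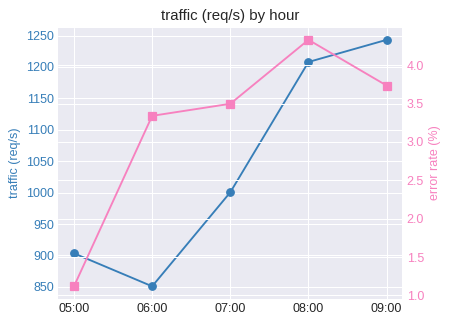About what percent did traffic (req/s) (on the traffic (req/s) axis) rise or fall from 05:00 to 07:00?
05:00 ≈ 900, 07:00 ≈ 1000; (1000 − 900) / 900 ≈ +11.1%.

≈ +11.1%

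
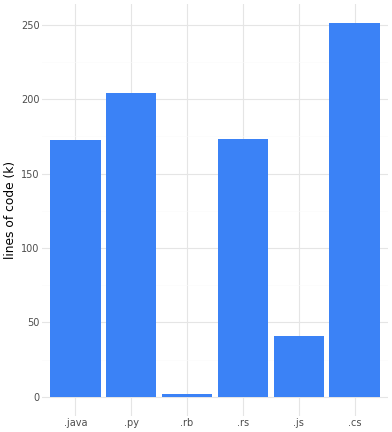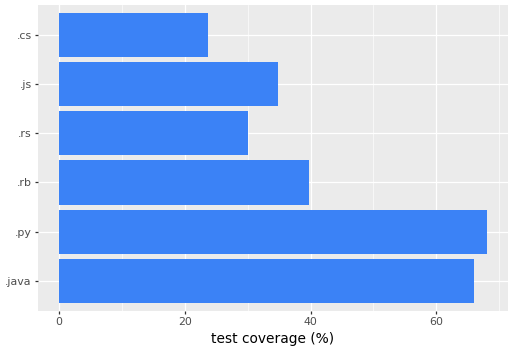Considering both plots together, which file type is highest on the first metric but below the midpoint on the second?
Chart 2 median test coverage (%) ≈ 40; below-median file types: .rs, .js, .cs. Among those, .cs has the highest lines of code (k) (≈ 250).

.cs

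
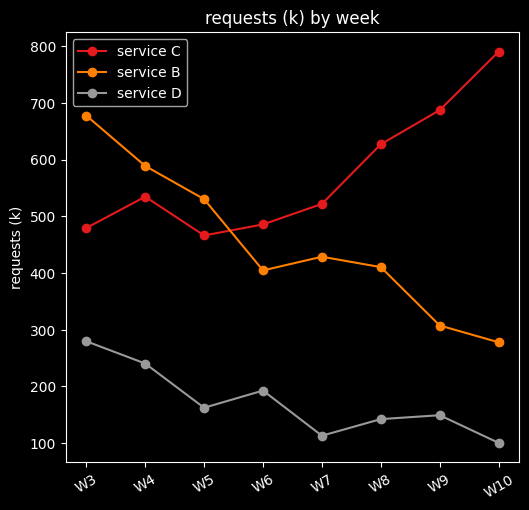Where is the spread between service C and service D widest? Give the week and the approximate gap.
W10: service C ≈ 800, service D ≈ 100 → gap ≈ 700. Next-largest (W9) is only ≈ 600.

W10, ≈ 700 k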